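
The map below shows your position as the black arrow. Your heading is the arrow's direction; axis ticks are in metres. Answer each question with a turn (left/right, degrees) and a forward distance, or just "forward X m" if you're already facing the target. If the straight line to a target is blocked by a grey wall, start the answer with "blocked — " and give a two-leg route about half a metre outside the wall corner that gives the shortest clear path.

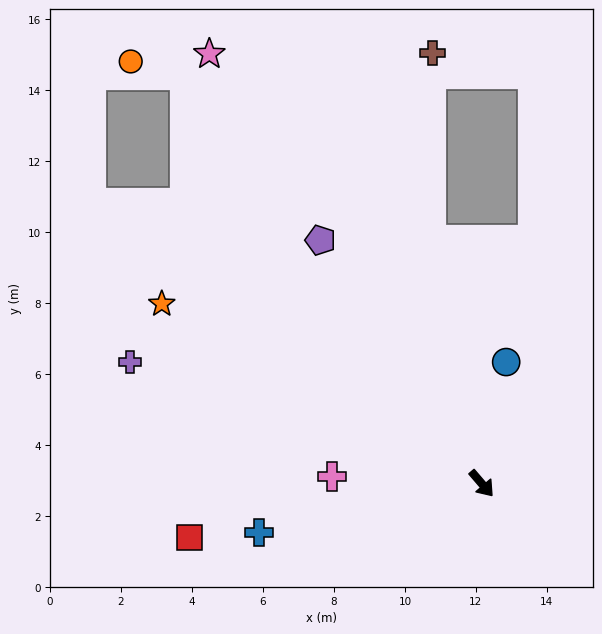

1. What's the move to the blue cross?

turn right 118°, forward 6.4 m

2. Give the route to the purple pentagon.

turn left 173°, forward 8.2 m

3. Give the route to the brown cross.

blocked — turn left 151°, forward 7.0 m, then turn right 12°, forward 5.3 m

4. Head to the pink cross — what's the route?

turn right 133°, forward 4.2 m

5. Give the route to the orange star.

turn right 160°, forward 10.3 m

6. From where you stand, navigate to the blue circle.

turn left 128°, forward 3.5 m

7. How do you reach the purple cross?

turn right 150°, forward 10.5 m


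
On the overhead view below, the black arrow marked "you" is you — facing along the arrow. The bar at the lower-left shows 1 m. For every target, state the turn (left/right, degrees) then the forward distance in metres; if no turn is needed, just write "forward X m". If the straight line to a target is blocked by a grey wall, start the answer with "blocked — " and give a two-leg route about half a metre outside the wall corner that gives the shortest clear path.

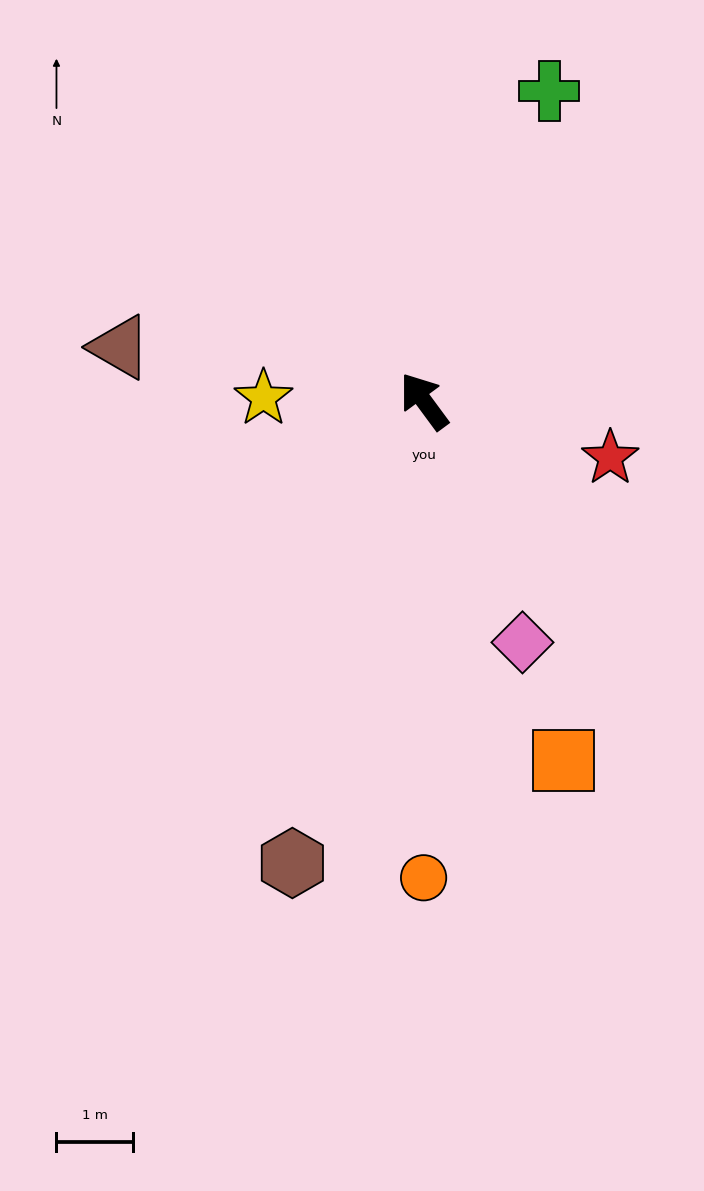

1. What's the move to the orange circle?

turn left 144°, forward 6.3 m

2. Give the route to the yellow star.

turn left 52°, forward 2.1 m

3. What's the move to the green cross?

turn right 58°, forward 4.4 m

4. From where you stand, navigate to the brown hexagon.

turn left 128°, forward 6.3 m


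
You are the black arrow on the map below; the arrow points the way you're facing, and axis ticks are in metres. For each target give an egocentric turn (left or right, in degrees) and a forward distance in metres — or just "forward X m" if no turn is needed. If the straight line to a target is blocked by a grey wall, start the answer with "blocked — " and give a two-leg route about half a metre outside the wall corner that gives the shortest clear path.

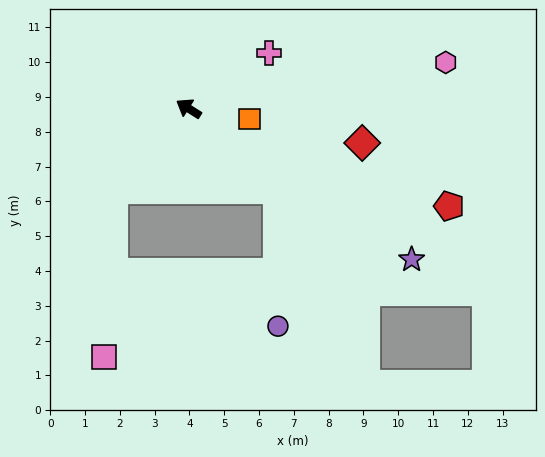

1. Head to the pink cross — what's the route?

turn right 113°, forward 2.8 m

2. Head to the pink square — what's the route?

blocked — turn left 79°, forward 3.2 m, then turn left 40°, forward 4.8 m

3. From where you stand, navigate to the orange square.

turn right 158°, forward 1.8 m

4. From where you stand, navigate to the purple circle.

blocked — turn left 170°, forward 3.5 m, then turn right 48°, forward 3.9 m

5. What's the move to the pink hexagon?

turn right 138°, forward 7.5 m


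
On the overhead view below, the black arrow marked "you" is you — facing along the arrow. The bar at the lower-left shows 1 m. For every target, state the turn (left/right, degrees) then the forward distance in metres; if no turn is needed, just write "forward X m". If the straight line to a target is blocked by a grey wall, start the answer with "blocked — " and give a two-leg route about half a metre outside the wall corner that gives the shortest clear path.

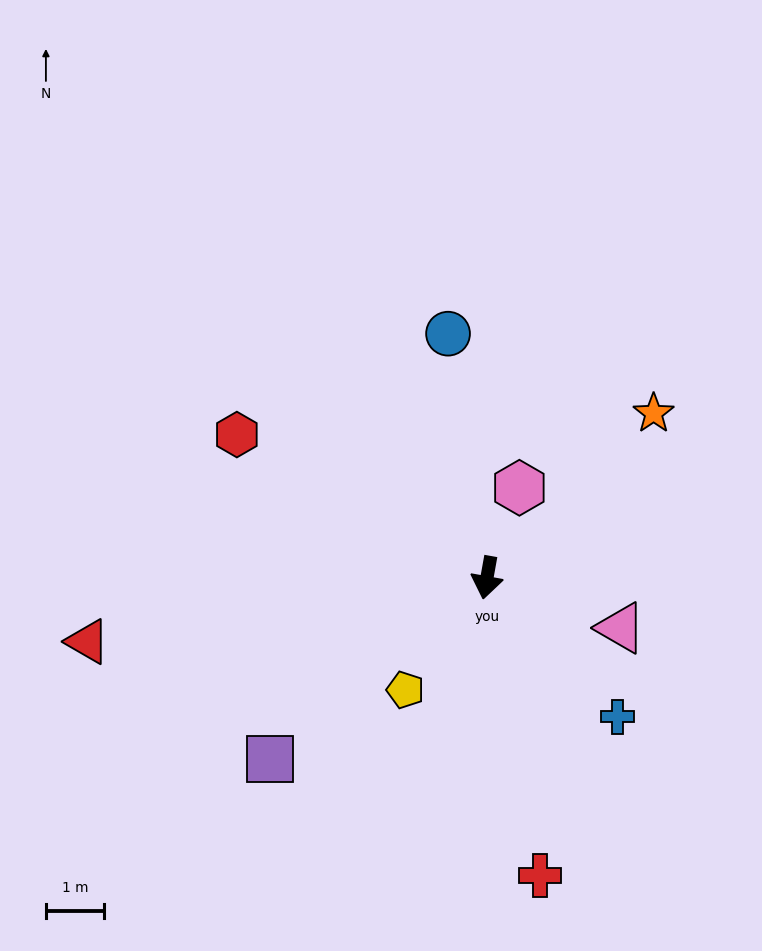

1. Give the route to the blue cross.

turn left 53°, forward 3.3 m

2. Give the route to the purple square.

turn right 40°, forward 4.9 m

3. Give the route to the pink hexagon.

turn left 170°, forward 1.6 m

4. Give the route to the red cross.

turn left 20°, forward 5.2 m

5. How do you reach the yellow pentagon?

turn right 26°, forward 2.4 m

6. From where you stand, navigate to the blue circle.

turn right 161°, forward 4.2 m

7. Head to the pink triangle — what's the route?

turn left 80°, forward 2.5 m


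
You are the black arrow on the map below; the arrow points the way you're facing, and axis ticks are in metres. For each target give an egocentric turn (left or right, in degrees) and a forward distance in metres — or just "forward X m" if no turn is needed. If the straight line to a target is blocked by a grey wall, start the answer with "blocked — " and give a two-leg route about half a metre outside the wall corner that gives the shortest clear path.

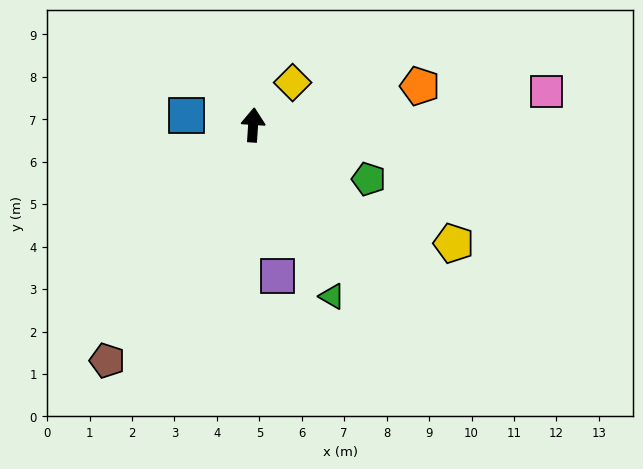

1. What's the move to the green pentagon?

turn right 111°, forward 3.0 m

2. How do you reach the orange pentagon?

turn right 73°, forward 4.0 m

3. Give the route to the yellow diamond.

turn right 39°, forward 1.4 m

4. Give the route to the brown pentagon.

turn left 152°, forward 6.5 m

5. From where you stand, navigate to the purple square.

turn right 167°, forward 3.6 m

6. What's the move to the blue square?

turn left 86°, forward 1.6 m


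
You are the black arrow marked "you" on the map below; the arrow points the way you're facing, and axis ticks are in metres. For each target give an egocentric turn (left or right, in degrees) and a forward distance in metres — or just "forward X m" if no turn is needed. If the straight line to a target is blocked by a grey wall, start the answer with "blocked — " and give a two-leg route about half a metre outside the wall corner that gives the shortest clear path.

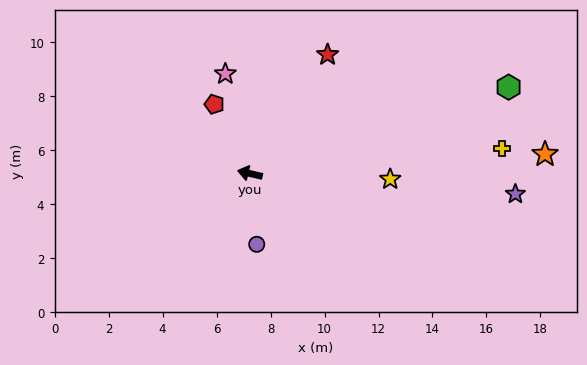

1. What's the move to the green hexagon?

turn right 148°, forward 10.1 m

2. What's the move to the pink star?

turn right 63°, forward 3.8 m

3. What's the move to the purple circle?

turn left 109°, forward 2.6 m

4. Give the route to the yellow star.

turn right 169°, forward 5.2 m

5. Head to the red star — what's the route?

turn right 110°, forward 5.3 m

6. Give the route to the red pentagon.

turn right 50°, forward 2.9 m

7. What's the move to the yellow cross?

turn right 161°, forward 9.4 m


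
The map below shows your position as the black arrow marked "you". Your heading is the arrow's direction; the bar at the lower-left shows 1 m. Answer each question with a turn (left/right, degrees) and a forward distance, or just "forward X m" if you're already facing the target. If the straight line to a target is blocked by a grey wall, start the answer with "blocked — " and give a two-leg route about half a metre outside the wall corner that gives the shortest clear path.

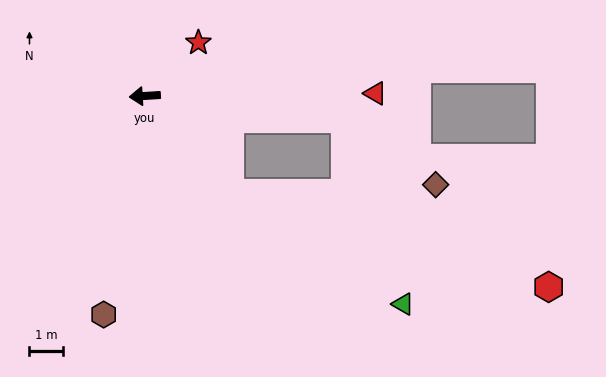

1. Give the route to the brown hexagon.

turn left 76°, forward 6.6 m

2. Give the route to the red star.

turn right 139°, forward 2.2 m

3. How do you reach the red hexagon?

blocked — turn left 128°, forward 3.8 m, then turn left 32°, forward 9.9 m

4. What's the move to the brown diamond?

blocked — turn left 170°, forward 6.0 m, then turn right 30°, forward 3.3 m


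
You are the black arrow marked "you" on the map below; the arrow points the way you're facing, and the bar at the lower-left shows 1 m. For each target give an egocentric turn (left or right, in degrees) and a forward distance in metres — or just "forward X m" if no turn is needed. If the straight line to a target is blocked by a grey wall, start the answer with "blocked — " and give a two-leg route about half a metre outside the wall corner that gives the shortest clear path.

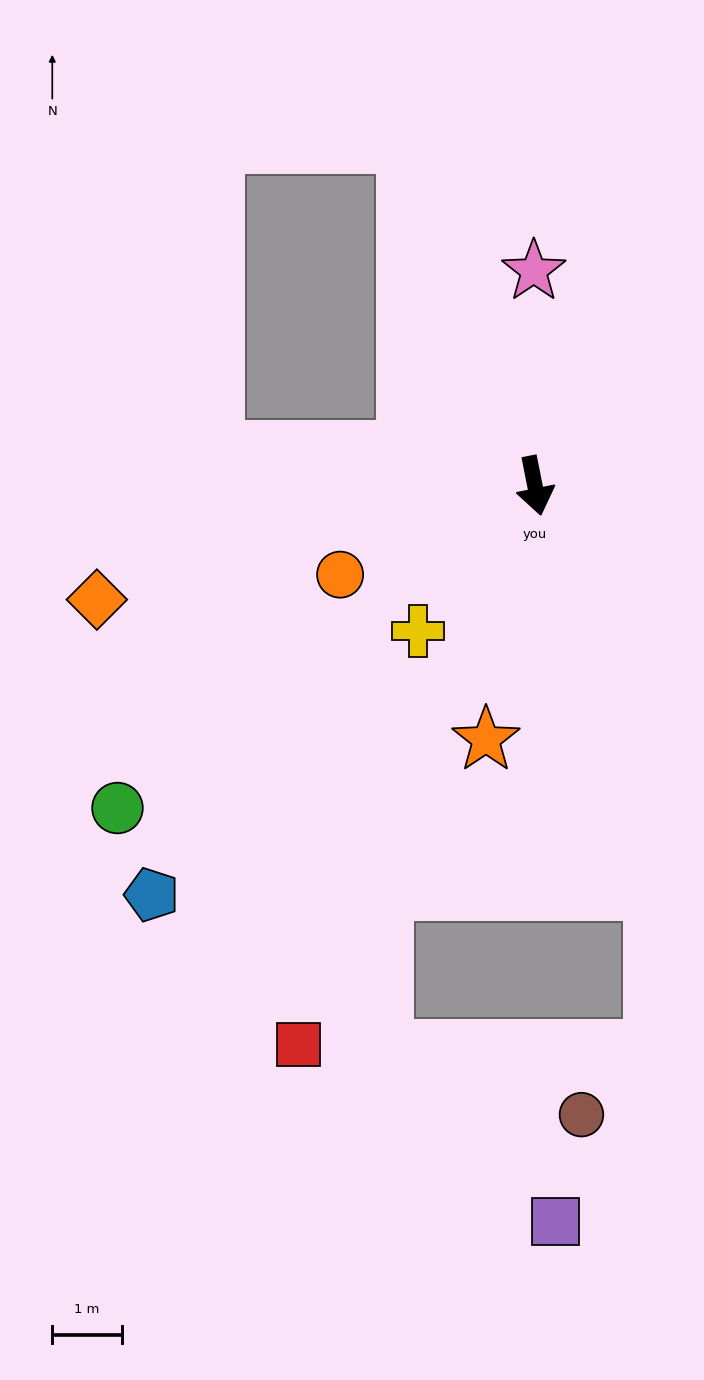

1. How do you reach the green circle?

turn right 64°, forward 7.6 m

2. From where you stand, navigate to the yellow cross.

turn right 50°, forward 2.7 m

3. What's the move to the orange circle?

turn right 77°, forward 3.1 m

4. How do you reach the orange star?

turn right 22°, forward 3.7 m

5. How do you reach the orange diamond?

turn right 87°, forward 6.5 m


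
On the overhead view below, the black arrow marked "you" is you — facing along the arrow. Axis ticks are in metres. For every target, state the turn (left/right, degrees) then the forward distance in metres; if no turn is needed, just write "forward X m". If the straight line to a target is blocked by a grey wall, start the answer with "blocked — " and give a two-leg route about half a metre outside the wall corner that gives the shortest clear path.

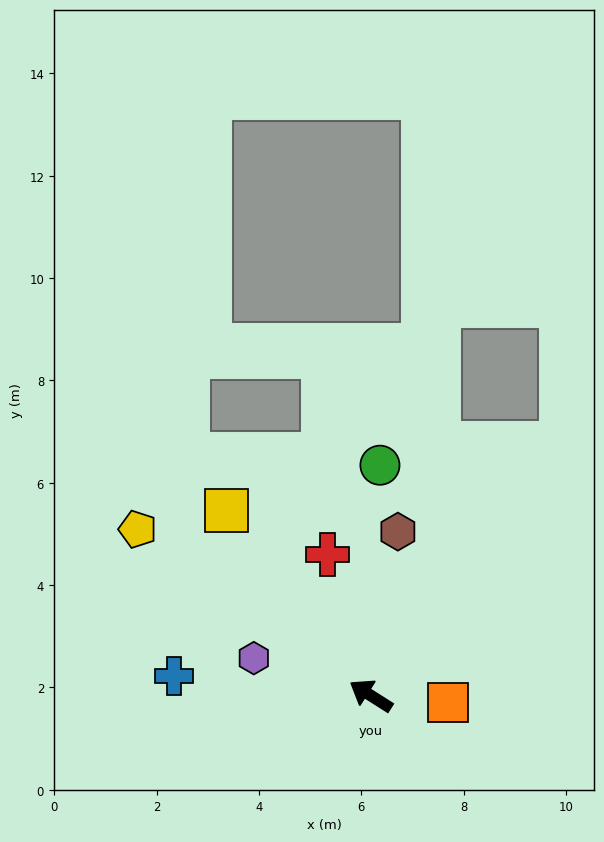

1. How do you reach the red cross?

turn right 41°, forward 2.9 m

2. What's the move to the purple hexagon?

turn left 15°, forward 2.4 m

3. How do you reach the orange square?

turn right 153°, forward 1.5 m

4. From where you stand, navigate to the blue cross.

turn left 27°, forward 3.9 m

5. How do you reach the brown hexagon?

turn right 67°, forward 3.2 m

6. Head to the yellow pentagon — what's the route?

turn right 3°, forward 5.6 m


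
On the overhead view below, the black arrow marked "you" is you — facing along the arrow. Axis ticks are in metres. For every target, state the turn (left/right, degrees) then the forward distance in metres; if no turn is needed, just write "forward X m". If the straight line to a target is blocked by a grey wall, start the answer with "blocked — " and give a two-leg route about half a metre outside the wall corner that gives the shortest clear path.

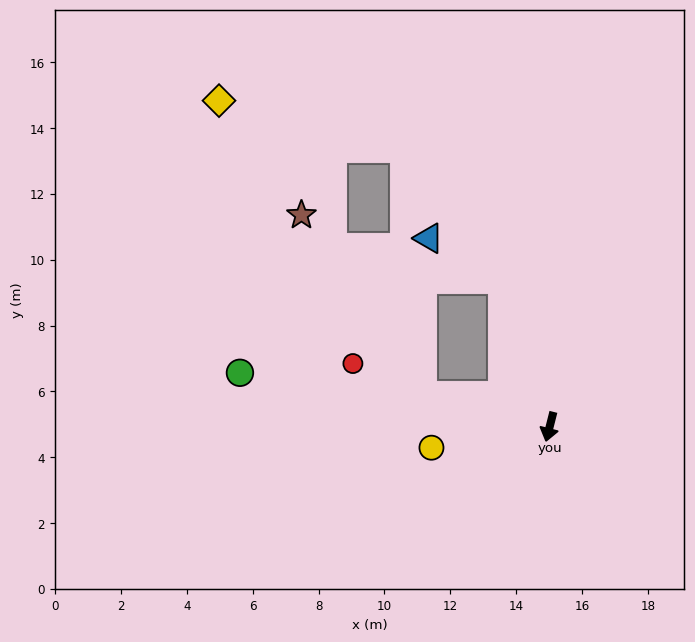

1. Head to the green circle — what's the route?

turn right 86°, forward 9.6 m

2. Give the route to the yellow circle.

turn right 66°, forward 3.6 m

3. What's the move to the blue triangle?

blocked — turn right 148°, forward 4.7 m, then turn left 43°, forward 2.6 m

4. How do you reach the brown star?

blocked — turn right 90°, forward 4.0 m, then turn right 42°, forward 6.6 m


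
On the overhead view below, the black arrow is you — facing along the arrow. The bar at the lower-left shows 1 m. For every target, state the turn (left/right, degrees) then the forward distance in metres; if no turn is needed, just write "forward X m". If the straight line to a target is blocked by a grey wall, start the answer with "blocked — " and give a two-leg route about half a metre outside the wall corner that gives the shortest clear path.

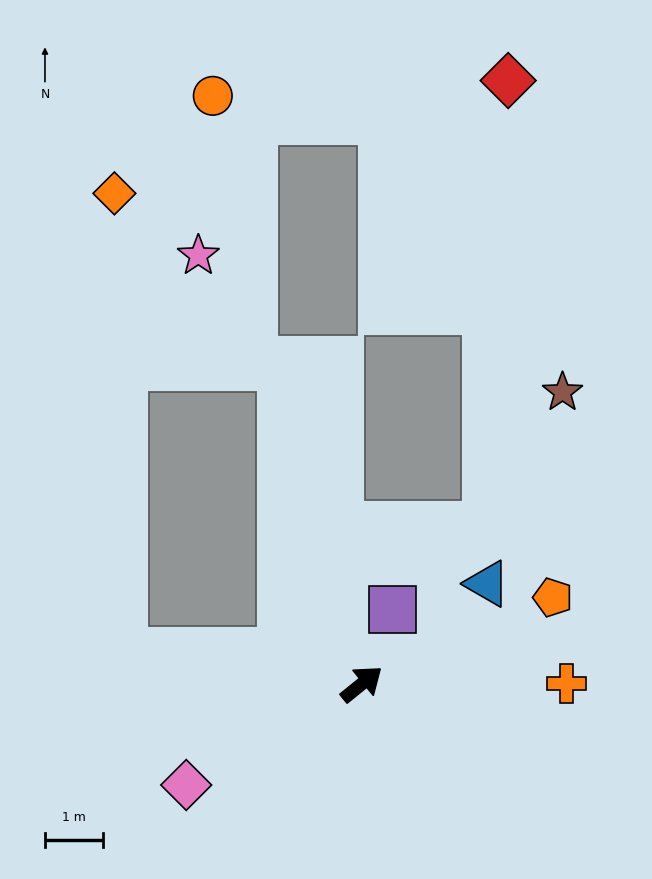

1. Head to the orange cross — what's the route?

turn right 39°, forward 3.5 m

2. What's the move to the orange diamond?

blocked — turn left 133°, forward 4.1 m, then turn right 81°, forward 7.8 m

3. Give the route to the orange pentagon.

turn right 15°, forward 3.6 m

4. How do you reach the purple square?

turn left 28°, forward 1.4 m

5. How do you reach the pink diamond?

turn left 171°, forward 3.5 m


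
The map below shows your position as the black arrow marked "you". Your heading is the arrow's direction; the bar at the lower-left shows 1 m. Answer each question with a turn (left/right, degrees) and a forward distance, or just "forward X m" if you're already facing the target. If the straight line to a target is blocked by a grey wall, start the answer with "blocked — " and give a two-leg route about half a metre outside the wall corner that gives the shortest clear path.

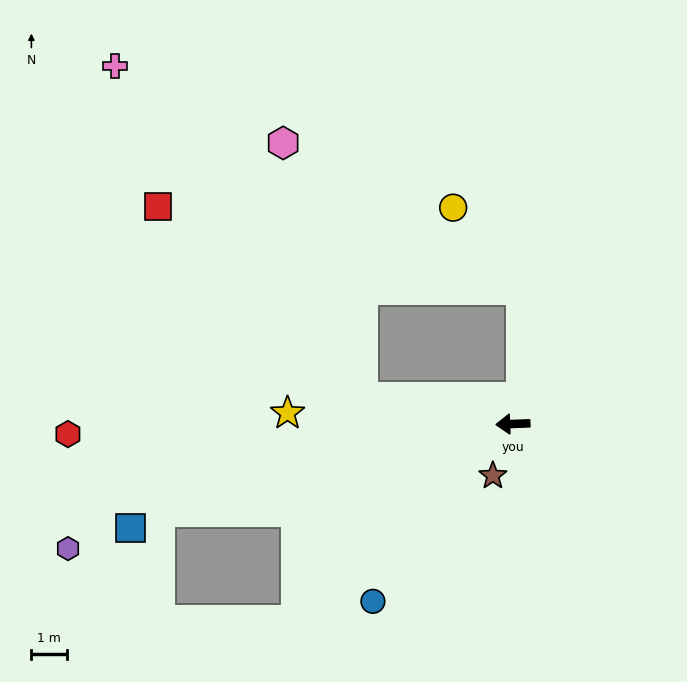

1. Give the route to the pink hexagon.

blocked — turn right 12°, forward 4.2 m, then turn right 63°, forward 7.4 m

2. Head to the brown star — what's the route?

turn left 67°, forward 1.5 m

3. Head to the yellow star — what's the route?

turn right 5°, forward 6.3 m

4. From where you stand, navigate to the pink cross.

blocked — turn right 12°, forward 4.2 m, then turn right 43°, forward 11.5 m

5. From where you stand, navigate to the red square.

blocked — turn right 12°, forward 4.2 m, then turn right 33°, forward 7.8 m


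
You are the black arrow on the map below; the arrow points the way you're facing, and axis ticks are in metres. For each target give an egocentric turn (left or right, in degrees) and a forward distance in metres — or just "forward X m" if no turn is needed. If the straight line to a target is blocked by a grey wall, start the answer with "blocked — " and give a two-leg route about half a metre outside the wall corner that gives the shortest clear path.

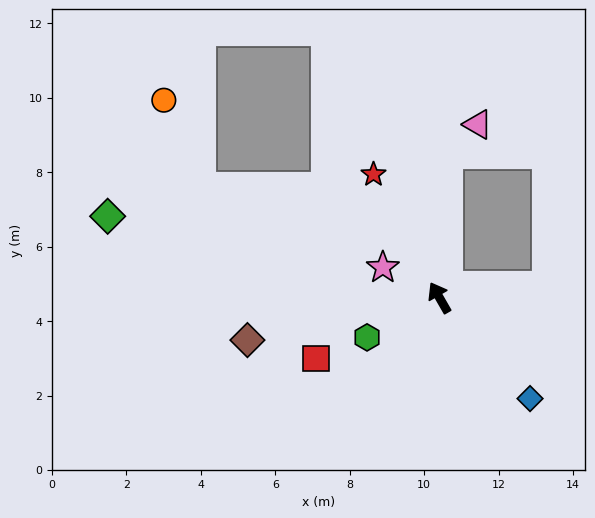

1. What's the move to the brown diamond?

turn left 73°, forward 5.3 m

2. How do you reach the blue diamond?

turn right 168°, forward 3.6 m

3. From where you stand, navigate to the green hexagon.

turn left 89°, forward 2.2 m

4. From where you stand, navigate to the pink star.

turn left 32°, forward 1.7 m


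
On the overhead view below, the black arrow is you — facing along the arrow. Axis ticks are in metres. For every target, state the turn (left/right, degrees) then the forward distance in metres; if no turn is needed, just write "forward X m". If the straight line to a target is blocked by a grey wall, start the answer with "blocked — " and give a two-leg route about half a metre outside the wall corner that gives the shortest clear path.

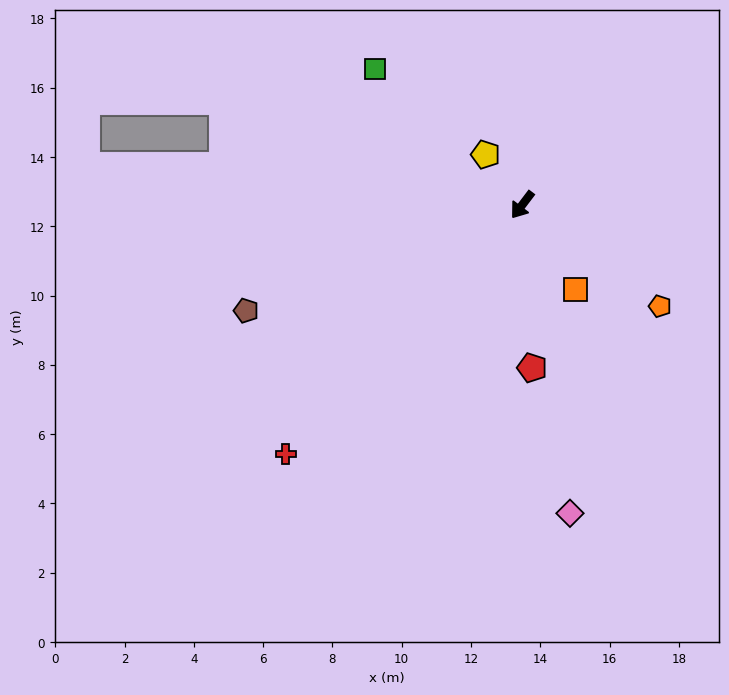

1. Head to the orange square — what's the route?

turn left 69°, forward 2.9 m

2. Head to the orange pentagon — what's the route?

turn left 91°, forward 4.9 m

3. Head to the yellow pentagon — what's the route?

turn right 107°, forward 1.8 m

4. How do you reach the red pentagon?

turn left 41°, forward 4.7 m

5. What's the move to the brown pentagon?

turn right 32°, forward 8.5 m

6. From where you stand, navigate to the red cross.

turn right 6°, forward 9.9 m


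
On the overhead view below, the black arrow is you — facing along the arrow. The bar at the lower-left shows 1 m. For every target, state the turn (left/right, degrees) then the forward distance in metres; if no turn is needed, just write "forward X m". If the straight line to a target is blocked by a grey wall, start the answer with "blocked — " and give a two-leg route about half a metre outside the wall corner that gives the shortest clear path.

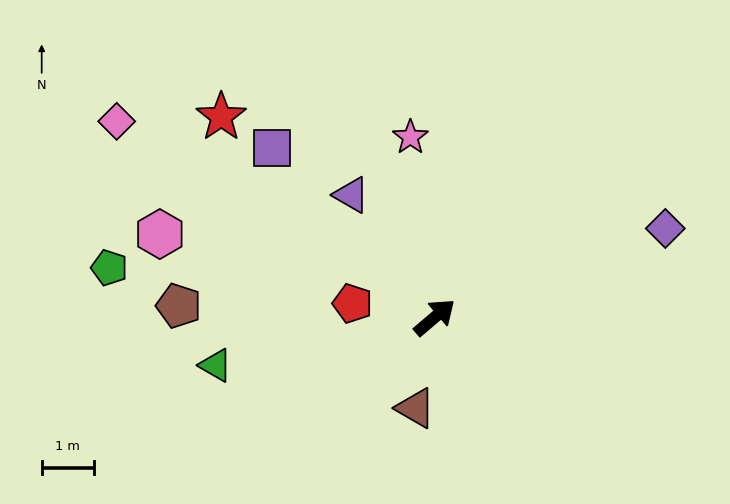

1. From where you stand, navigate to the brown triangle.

turn right 142°, forward 1.8 m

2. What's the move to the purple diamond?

turn right 19°, forward 4.7 m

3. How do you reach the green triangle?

turn left 152°, forward 4.3 m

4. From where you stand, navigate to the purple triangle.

turn left 84°, forward 2.8 m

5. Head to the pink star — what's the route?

turn left 57°, forward 3.5 m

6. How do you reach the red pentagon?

turn left 130°, forward 1.6 m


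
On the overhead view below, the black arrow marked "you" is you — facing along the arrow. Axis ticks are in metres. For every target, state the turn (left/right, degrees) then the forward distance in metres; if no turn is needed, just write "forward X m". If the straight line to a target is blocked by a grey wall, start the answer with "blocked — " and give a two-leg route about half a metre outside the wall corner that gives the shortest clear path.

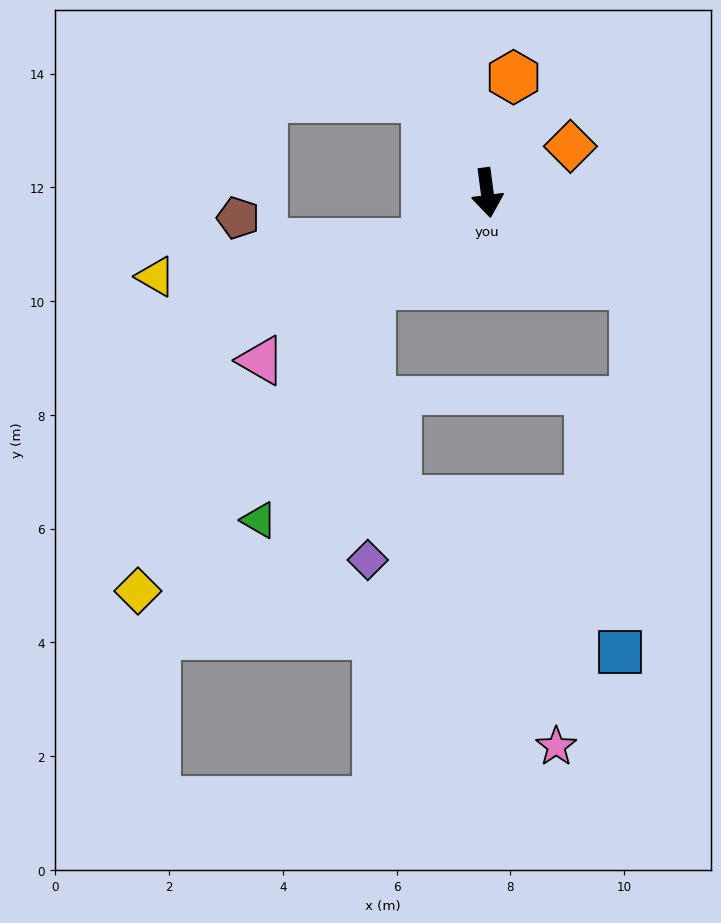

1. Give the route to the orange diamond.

turn left 112°, forward 1.7 m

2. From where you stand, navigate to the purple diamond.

blocked — turn right 59°, forward 2.6 m, then turn left 51°, forward 4.8 m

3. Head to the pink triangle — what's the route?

turn right 61°, forward 4.9 m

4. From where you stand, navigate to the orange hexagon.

turn left 160°, forward 2.1 m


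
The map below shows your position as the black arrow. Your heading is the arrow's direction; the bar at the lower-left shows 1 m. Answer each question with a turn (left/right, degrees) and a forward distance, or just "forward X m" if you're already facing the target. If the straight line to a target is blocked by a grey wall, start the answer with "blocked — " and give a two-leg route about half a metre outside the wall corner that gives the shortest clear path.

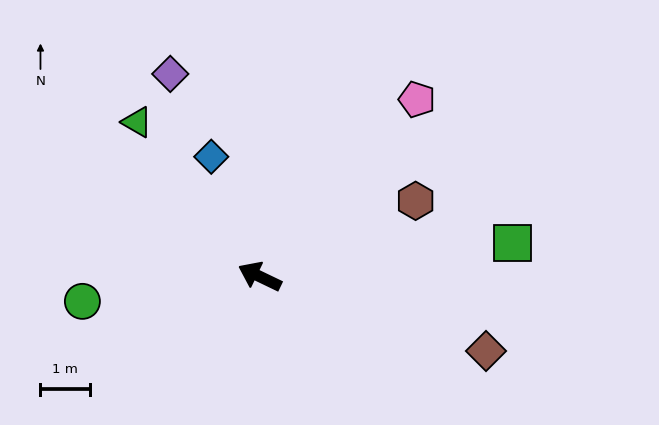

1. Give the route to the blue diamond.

turn right 42°, forward 2.6 m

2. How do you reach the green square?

turn right 147°, forward 5.1 m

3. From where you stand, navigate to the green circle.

turn left 34°, forward 3.6 m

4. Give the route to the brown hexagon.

turn right 128°, forward 3.5 m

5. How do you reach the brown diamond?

turn right 173°, forward 4.8 m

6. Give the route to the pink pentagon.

turn right 106°, forward 4.8 m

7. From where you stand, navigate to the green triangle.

turn right 26°, forward 4.0 m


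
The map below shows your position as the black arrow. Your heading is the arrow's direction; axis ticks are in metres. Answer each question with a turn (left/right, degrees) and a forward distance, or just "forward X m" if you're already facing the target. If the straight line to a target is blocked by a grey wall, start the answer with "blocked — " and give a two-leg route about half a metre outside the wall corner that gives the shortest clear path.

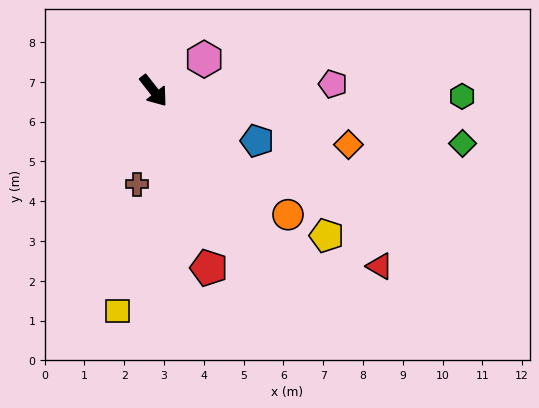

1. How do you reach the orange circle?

turn left 9°, forward 4.6 m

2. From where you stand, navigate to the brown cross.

turn right 48°, forward 2.4 m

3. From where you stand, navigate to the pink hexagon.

turn left 84°, forward 1.5 m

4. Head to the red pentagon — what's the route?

turn right 21°, forward 4.7 m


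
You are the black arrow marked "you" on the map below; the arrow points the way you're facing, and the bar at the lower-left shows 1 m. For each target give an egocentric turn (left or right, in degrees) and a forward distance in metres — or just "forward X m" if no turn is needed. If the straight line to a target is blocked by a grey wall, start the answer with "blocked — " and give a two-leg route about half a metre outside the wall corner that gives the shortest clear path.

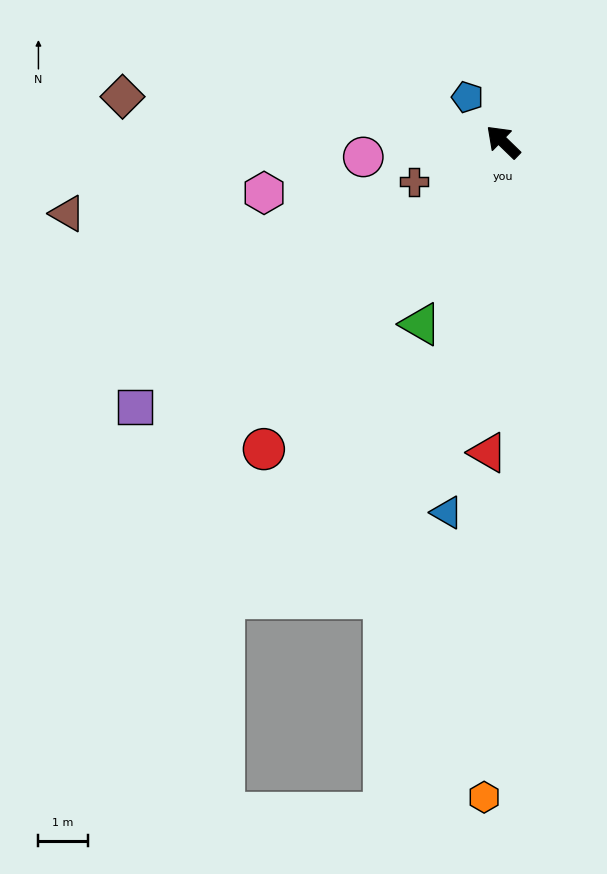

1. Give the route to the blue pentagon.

turn right 7°, forward 1.2 m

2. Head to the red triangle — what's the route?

turn left 131°, forward 6.3 m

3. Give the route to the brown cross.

turn left 68°, forward 2.0 m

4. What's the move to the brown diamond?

turn left 37°, forward 7.8 m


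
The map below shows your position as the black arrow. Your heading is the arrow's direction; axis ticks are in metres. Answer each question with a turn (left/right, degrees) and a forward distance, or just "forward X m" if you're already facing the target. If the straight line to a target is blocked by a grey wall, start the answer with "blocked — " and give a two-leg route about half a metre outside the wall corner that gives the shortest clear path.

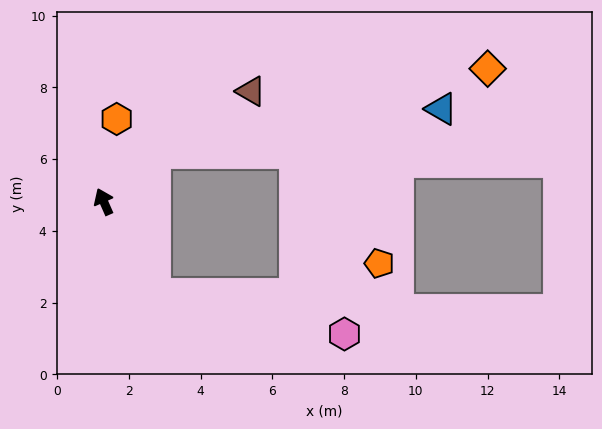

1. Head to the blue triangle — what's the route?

blocked — turn right 71°, forward 2.0 m, then turn right 34°, forward 8.1 m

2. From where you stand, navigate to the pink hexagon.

blocked — turn right 174°, forward 2.9 m, then turn left 48°, forward 5.4 m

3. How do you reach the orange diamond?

blocked — turn right 71°, forward 2.0 m, then turn right 28°, forward 9.6 m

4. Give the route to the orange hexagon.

turn right 33°, forward 2.3 m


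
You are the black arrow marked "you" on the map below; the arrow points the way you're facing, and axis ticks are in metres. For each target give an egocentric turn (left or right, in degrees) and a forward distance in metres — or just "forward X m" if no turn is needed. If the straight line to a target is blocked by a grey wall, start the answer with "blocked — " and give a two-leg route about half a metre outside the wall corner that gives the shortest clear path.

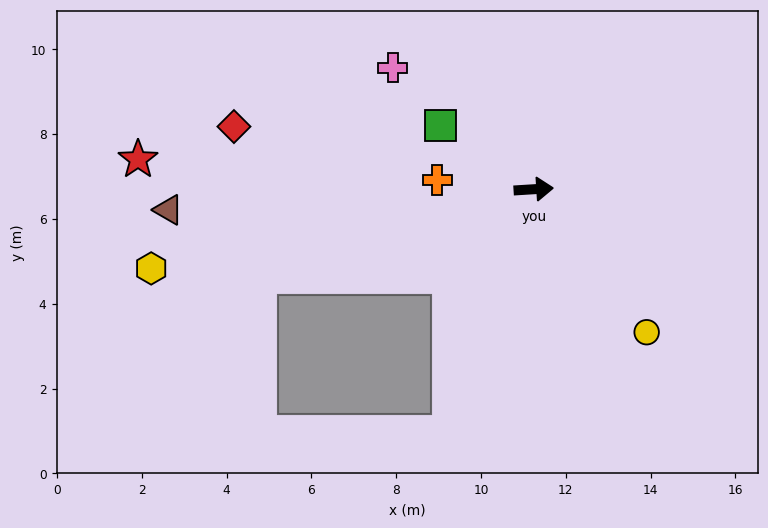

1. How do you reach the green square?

turn left 142°, forward 2.7 m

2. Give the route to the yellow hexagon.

turn right 172°, forward 9.2 m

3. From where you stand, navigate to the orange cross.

turn left 171°, forward 2.3 m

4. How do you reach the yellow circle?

turn right 55°, forward 4.3 m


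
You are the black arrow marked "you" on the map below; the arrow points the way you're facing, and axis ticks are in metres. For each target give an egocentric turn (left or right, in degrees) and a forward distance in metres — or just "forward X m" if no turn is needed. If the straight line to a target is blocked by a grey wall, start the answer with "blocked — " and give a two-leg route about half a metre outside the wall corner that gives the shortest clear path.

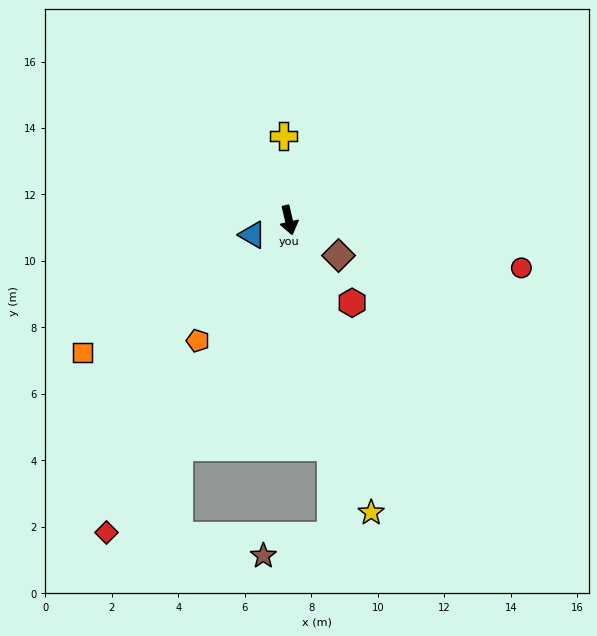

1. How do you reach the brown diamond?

turn left 41°, forward 1.8 m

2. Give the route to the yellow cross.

turn left 171°, forward 2.5 m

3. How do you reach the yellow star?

turn left 3°, forward 9.1 m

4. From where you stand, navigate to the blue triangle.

turn right 81°, forward 1.2 m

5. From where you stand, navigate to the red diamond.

turn right 43°, forward 10.9 m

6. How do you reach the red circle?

turn left 65°, forward 7.1 m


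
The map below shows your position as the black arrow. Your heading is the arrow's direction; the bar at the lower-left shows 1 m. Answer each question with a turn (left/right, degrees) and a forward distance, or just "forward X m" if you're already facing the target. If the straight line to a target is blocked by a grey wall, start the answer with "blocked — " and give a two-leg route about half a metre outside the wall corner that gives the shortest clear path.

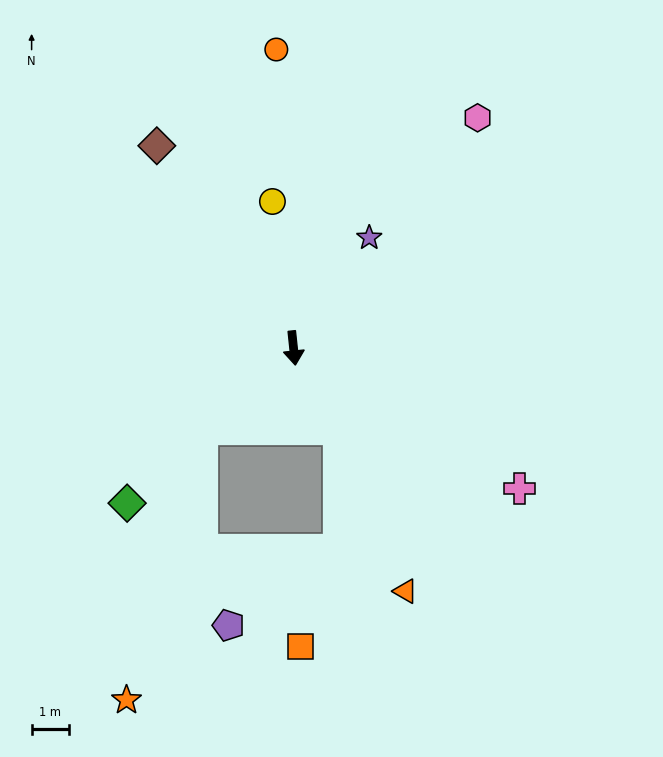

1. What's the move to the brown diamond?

turn right 152°, forward 6.5 m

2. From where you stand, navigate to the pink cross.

turn left 52°, forward 7.1 m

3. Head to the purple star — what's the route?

turn left 140°, forward 3.6 m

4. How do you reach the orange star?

blocked — turn right 54°, forward 3.3 m, then turn left 32°, forward 7.5 m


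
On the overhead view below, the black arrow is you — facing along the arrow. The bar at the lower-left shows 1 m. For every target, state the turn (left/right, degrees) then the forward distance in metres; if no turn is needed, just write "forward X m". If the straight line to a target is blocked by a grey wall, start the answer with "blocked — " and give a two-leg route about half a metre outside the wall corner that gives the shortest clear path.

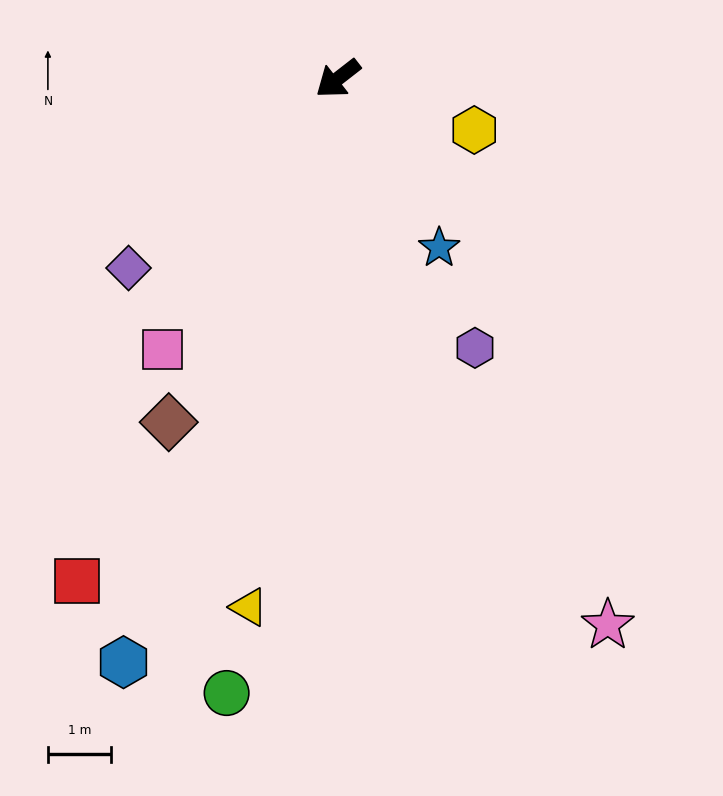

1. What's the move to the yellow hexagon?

turn left 121°, forward 2.3 m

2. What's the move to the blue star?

turn left 83°, forward 3.1 m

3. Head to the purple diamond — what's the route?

turn left 4°, forward 4.4 m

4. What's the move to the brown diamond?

turn left 26°, forward 6.0 m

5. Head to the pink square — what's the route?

turn left 19°, forward 5.1 m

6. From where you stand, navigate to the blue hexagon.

turn left 32°, forward 9.8 m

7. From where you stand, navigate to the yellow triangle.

turn left 43°, forward 8.4 m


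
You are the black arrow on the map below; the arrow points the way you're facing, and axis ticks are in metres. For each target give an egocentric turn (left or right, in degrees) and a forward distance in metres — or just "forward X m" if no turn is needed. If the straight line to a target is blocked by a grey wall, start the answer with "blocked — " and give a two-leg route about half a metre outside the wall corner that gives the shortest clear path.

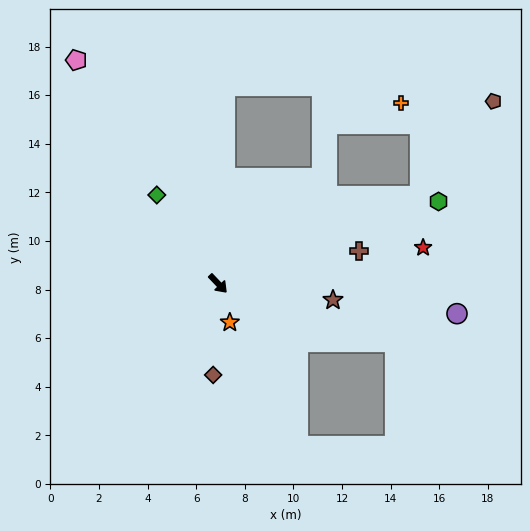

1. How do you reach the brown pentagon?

blocked — turn left 70°, forward 9.0 m, then turn left 28°, forward 4.9 m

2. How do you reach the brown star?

turn left 38°, forward 4.8 m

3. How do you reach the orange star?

turn right 27°, forward 1.7 m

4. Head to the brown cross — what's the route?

turn left 60°, forward 6.0 m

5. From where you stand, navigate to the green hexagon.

turn left 67°, forward 9.7 m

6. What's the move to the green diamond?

turn left 171°, forward 4.4 m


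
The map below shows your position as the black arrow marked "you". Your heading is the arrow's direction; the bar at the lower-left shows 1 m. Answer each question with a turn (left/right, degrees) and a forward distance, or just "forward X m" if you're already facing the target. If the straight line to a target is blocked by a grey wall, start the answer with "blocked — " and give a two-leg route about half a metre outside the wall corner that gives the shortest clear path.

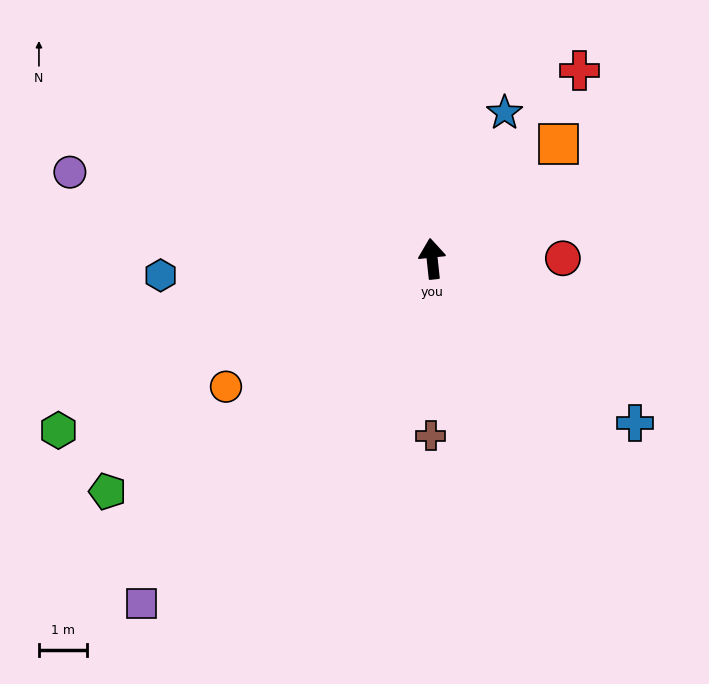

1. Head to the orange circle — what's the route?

turn left 116°, forward 5.0 m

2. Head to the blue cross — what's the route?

turn right 135°, forward 5.4 m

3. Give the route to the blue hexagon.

turn left 87°, forward 5.6 m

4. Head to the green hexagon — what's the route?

turn left 109°, forward 8.5 m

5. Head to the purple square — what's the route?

turn left 134°, forward 9.3 m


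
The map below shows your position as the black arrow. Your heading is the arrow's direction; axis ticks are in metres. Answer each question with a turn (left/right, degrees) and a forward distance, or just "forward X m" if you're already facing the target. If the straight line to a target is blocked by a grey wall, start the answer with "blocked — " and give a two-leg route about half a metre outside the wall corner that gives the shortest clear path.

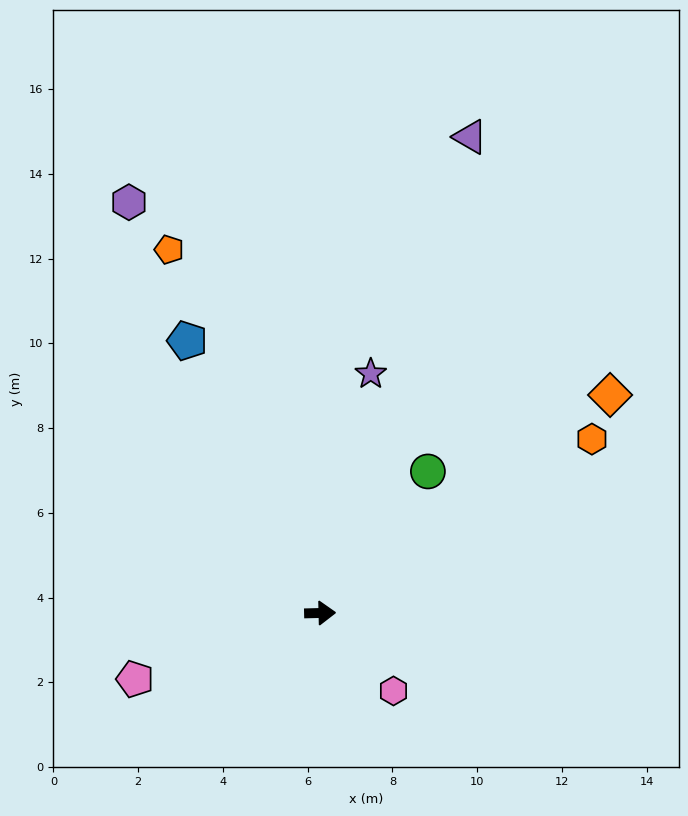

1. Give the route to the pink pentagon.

turn right 162°, forward 4.6 m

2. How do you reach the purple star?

turn left 77°, forward 5.8 m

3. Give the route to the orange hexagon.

turn left 31°, forward 7.6 m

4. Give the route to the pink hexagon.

turn right 48°, forward 2.5 m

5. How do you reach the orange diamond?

turn left 36°, forward 8.6 m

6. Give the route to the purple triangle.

turn left 71°, forward 11.8 m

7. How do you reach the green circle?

turn left 51°, forward 4.2 m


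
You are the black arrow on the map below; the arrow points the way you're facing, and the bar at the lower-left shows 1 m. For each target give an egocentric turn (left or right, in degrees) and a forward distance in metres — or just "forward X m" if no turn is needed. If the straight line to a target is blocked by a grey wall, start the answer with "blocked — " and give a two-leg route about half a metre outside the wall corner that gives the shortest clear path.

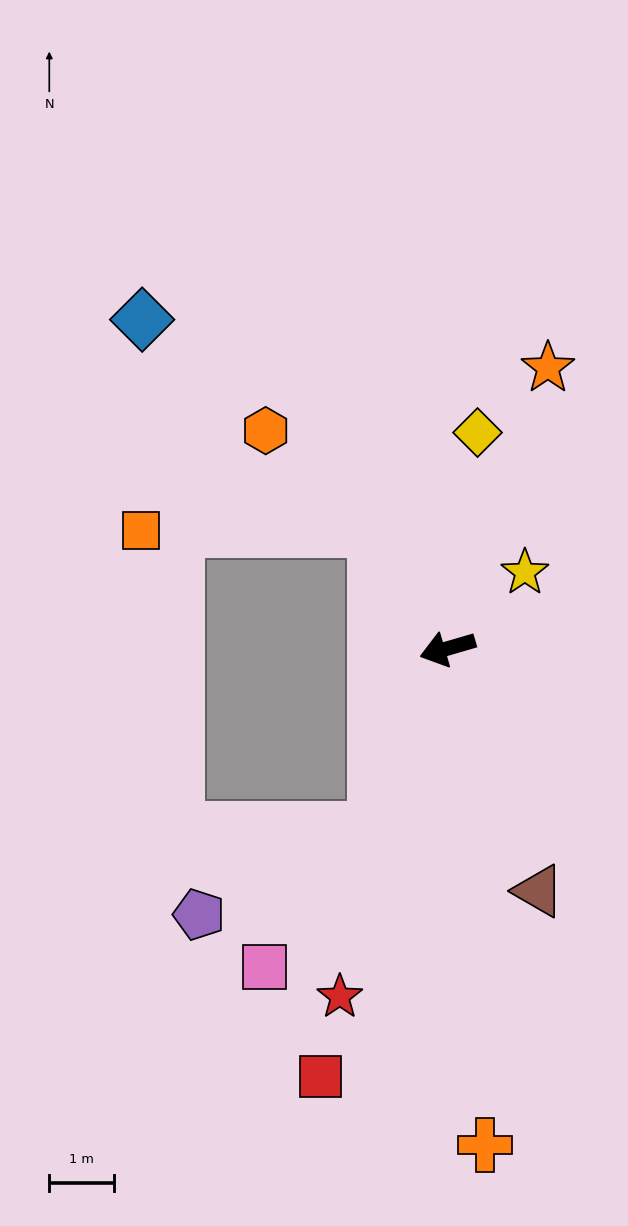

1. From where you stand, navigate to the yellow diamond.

turn right 114°, forward 3.4 m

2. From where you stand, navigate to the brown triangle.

turn left 94°, forward 4.0 m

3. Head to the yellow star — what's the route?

turn right 152°, forward 1.7 m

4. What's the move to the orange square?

blocked — turn right 75°, forward 2.1 m, then turn left 59°, forward 3.6 m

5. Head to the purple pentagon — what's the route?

blocked — turn left 52°, forward 3.0 m, then turn right 43°, forward 3.0 m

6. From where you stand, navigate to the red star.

turn left 57°, forward 5.6 m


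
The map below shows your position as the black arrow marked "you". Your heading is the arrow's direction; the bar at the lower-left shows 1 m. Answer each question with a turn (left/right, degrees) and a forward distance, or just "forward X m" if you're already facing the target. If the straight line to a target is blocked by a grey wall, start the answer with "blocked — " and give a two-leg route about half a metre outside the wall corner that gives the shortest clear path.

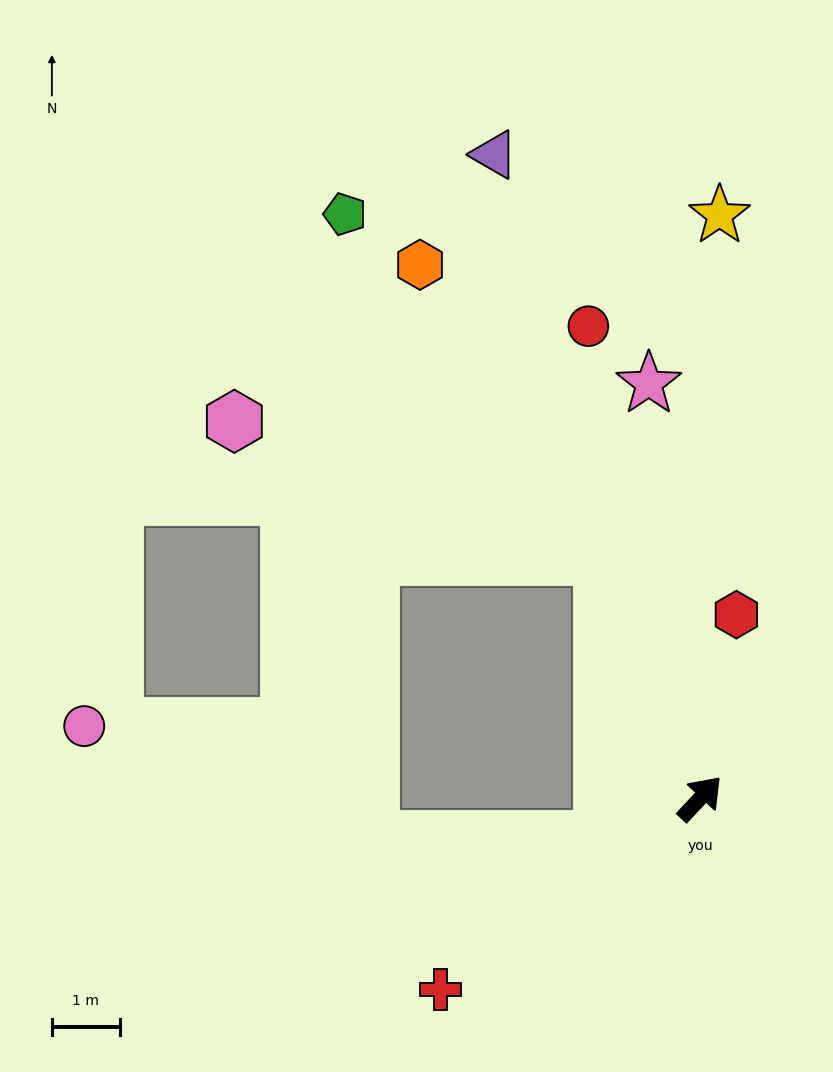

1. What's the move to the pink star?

turn left 50°, forward 6.2 m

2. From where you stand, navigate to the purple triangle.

turn left 61°, forward 10.0 m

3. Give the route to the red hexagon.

turn left 32°, forward 2.8 m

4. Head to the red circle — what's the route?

turn left 56°, forward 7.1 m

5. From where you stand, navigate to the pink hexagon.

blocked — turn left 65°, forward 3.8 m, then turn left 48°, forward 5.8 m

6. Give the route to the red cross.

turn left 169°, forward 4.8 m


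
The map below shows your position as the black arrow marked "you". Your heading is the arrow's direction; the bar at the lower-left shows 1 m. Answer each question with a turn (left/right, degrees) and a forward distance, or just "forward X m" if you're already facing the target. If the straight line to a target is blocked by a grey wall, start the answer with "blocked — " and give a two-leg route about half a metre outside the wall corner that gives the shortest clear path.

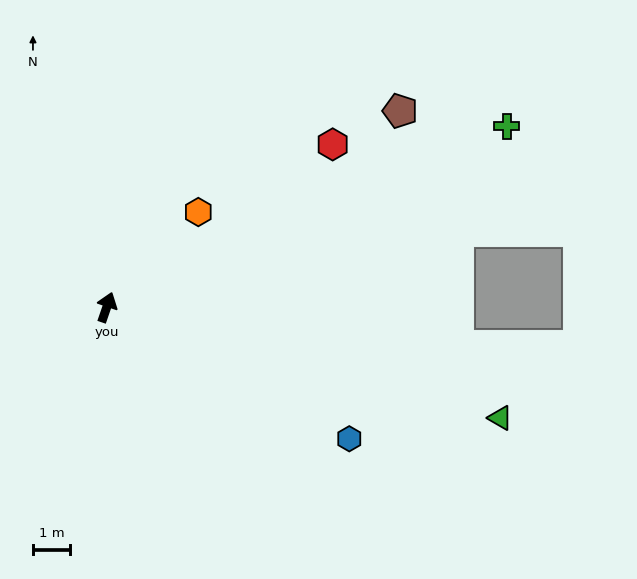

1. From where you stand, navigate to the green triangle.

turn right 87°, forward 11.0 m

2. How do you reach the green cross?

turn right 47°, forward 11.8 m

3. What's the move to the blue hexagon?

turn right 100°, forward 7.4 m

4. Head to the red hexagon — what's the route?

turn right 35°, forward 7.5 m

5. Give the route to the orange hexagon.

turn right 25°, forward 3.5 m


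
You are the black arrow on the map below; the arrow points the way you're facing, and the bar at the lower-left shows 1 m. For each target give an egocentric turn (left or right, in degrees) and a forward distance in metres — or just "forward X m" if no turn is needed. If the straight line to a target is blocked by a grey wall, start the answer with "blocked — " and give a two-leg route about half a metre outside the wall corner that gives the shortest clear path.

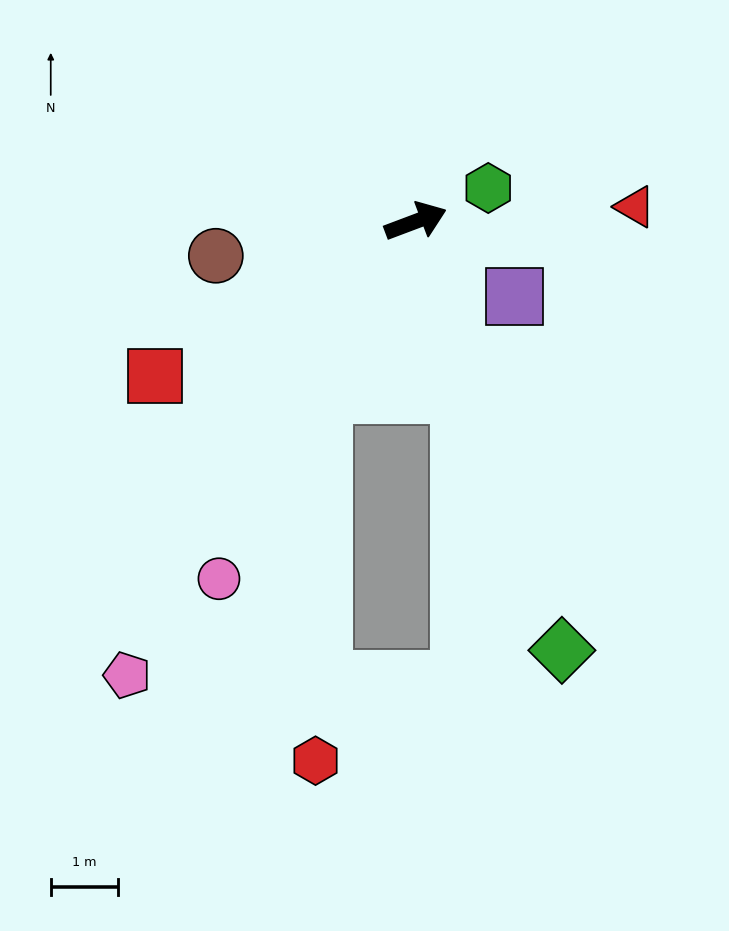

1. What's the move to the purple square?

turn right 58°, forward 1.8 m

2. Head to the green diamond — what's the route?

turn right 92°, forward 6.7 m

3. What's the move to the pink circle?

turn right 139°, forward 6.0 m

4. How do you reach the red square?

turn right 170°, forward 4.5 m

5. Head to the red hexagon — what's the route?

blocked — turn right 139°, forward 2.9 m, then turn left 27°, forward 5.4 m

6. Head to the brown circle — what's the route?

turn left 169°, forward 3.0 m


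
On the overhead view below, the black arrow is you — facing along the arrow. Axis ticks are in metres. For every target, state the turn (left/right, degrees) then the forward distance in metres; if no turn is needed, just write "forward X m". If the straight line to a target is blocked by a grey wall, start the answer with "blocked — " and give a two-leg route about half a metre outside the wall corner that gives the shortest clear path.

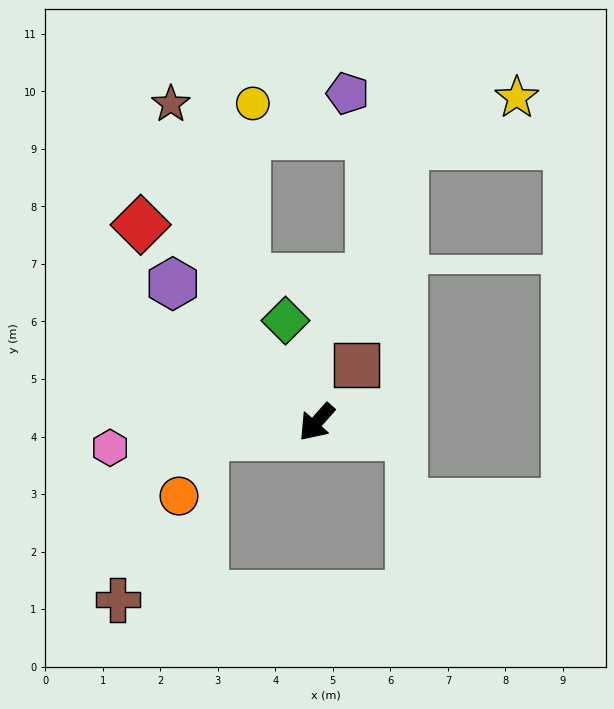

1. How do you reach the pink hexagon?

turn right 41°, forward 3.6 m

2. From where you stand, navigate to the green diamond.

turn right 122°, forward 1.8 m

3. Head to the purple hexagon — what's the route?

turn right 92°, forward 3.5 m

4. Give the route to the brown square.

turn right 173°, forward 1.2 m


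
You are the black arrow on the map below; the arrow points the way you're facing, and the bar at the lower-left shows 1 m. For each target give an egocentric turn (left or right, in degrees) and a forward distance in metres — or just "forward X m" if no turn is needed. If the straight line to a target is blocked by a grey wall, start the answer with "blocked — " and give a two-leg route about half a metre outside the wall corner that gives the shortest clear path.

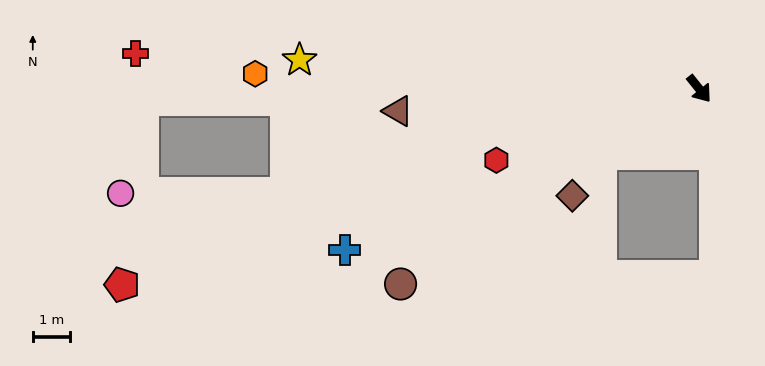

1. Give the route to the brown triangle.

turn right 124°, forward 8.1 m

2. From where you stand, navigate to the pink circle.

blocked — turn right 115°, forward 11.4 m, then turn right 13°, forward 4.4 m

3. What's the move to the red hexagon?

turn right 109°, forward 5.8 m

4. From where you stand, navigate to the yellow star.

turn right 133°, forward 10.8 m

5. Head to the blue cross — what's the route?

turn right 104°, forward 10.5 m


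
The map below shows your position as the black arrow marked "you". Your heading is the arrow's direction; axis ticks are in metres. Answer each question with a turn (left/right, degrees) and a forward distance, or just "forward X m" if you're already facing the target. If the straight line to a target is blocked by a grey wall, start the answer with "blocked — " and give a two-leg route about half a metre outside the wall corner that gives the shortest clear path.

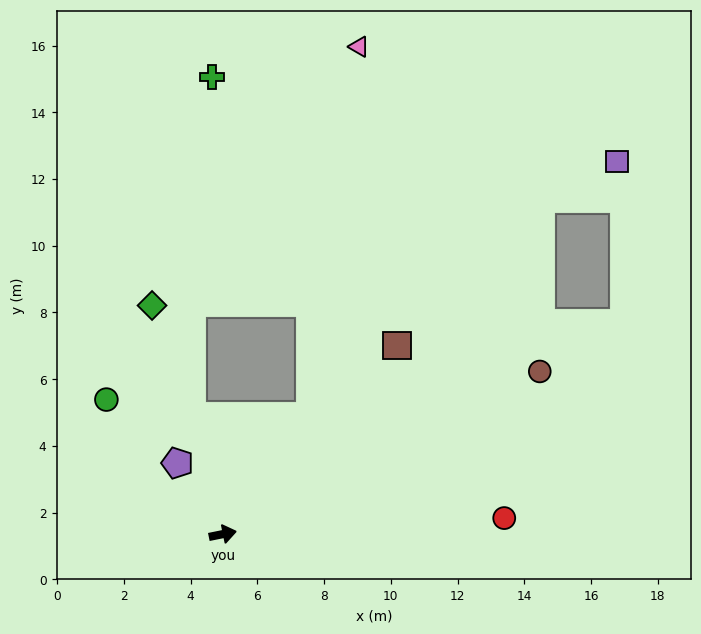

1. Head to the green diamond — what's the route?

turn left 96°, forward 7.2 m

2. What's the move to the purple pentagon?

turn left 111°, forward 2.5 m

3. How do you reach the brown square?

turn left 36°, forward 7.7 m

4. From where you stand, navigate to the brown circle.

turn left 16°, forward 10.7 m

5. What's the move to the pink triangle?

blocked — turn left 42°, forward 4.4 m, then turn left 29°, forward 11.2 m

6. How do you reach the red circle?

turn right 8°, forward 8.5 m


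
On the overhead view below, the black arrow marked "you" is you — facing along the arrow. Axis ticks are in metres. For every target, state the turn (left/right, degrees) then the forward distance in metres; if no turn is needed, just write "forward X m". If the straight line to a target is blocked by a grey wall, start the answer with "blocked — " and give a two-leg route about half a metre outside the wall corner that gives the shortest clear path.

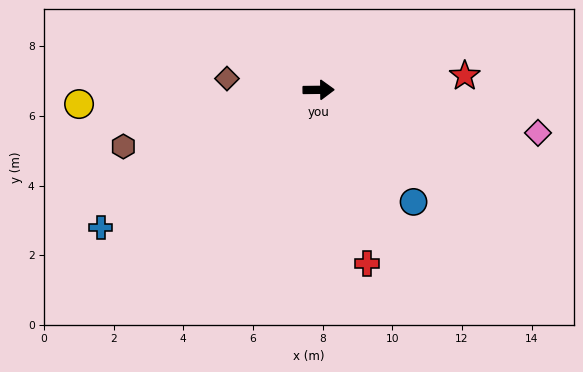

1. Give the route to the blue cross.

turn right 148°, forward 7.4 m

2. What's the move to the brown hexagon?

turn right 164°, forward 5.8 m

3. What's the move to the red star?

turn left 5°, forward 4.2 m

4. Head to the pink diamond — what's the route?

turn right 12°, forward 6.4 m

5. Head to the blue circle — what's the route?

turn right 50°, forward 4.2 m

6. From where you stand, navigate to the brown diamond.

turn left 172°, forward 2.7 m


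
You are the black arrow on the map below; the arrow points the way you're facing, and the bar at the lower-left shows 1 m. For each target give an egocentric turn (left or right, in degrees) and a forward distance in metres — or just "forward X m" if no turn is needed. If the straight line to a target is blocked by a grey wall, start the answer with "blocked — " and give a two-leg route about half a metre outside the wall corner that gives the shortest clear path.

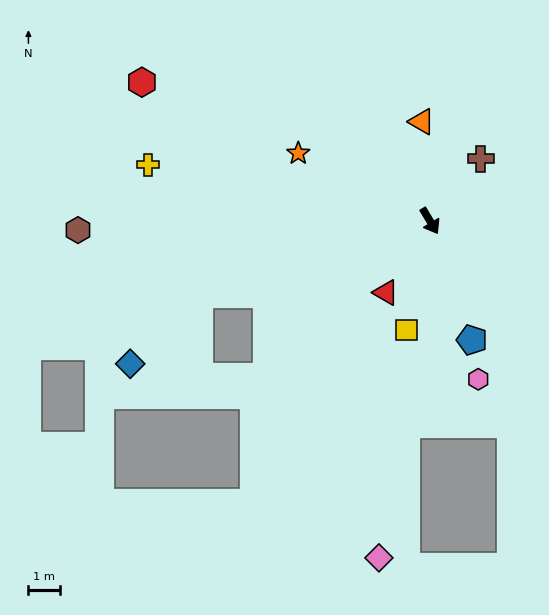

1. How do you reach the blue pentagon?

turn right 11°, forward 3.9 m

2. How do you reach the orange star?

turn right 148°, forward 4.6 m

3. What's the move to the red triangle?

turn right 62°, forward 2.6 m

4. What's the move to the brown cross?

turn left 110°, forward 2.5 m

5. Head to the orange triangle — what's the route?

turn left 154°, forward 3.1 m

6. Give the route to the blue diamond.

blocked — turn right 103°, forward 7.6 m, then turn left 27°, forward 3.1 m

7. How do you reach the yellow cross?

turn right 132°, forward 9.0 m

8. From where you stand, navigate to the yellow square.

turn right 43°, forward 3.5 m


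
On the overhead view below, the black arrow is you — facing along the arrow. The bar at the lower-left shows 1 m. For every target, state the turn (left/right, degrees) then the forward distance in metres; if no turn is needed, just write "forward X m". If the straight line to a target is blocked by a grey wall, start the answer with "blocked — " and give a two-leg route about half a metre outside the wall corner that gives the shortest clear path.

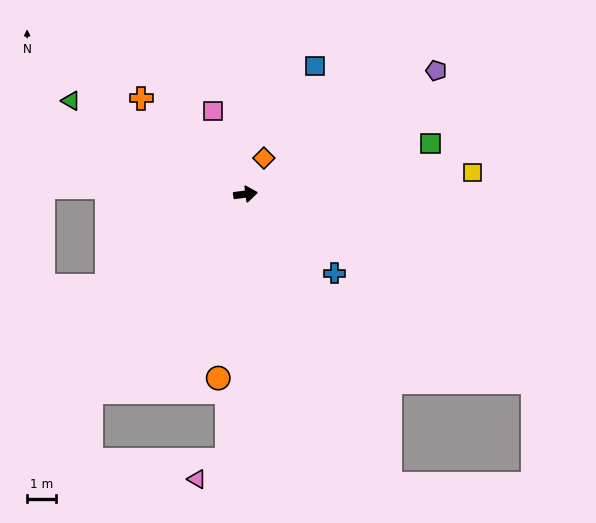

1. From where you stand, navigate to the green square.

turn left 8°, forward 6.6 m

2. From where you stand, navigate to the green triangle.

turn left 144°, forward 6.8 m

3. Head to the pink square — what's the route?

turn left 104°, forward 3.0 m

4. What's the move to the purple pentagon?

turn left 25°, forward 7.8 m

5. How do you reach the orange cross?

turn left 130°, forward 4.8 m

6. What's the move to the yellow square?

forward 7.8 m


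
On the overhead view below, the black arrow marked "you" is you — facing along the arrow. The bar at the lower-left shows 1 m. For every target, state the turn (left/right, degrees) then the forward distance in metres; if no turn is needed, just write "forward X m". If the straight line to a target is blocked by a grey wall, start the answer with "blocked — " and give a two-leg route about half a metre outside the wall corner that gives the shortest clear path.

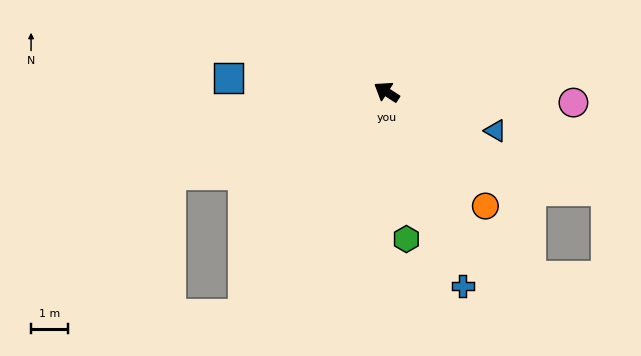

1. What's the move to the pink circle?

turn right 150°, forward 5.0 m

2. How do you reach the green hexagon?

turn left 131°, forward 4.0 m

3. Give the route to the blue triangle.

turn right 167°, forward 3.1 m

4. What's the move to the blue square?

turn left 28°, forward 4.3 m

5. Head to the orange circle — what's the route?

turn left 164°, forward 4.1 m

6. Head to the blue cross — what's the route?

turn left 144°, forward 5.6 m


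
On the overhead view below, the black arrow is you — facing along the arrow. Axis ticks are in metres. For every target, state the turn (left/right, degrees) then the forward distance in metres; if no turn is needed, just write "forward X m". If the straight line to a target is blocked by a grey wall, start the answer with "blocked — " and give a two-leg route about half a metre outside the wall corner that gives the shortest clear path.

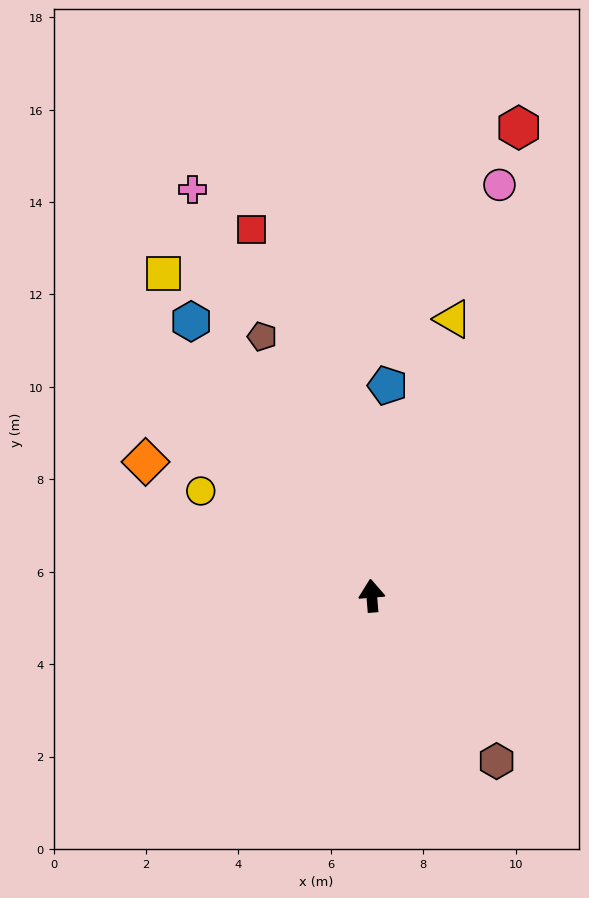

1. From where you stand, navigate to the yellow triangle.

turn right 21°, forward 6.2 m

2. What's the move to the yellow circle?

turn left 54°, forward 4.3 m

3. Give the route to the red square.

turn left 14°, forward 8.3 m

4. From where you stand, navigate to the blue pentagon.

turn right 9°, forward 4.6 m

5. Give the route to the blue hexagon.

turn left 29°, forward 7.1 m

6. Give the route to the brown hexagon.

turn right 148°, forward 4.5 m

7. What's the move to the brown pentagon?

turn left 18°, forward 6.1 m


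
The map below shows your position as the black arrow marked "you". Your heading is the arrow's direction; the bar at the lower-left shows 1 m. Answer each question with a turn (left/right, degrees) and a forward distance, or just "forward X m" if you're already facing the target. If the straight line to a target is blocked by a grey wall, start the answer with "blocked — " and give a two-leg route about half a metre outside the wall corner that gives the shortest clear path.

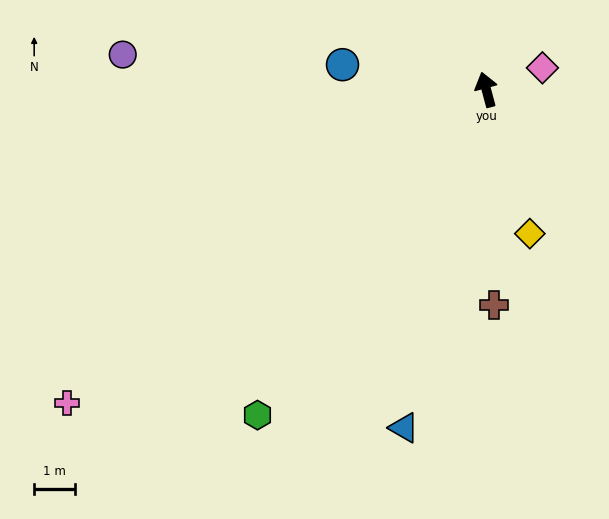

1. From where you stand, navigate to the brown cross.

turn left 167°, forward 5.3 m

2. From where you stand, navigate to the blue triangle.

turn left 151°, forward 8.5 m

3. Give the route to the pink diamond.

turn right 84°, forward 1.5 m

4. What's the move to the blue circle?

turn left 65°, forward 3.6 m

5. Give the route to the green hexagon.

turn left 130°, forward 9.7 m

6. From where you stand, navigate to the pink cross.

turn left 112°, forward 12.8 m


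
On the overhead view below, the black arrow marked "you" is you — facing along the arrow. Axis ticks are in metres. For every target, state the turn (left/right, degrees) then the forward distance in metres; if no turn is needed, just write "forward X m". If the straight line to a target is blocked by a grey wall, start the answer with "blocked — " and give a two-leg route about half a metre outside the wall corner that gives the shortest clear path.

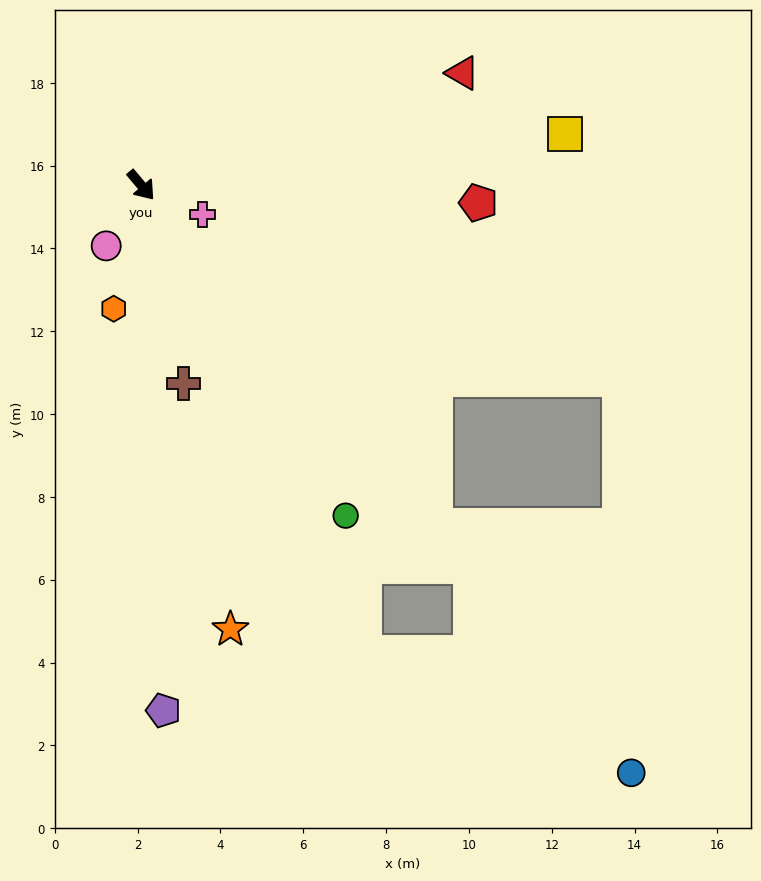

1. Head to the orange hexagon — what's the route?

turn right 53°, forward 3.1 m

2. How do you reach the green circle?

turn right 8°, forward 9.4 m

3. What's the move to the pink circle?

turn right 70°, forward 1.7 m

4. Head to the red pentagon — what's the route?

turn left 47°, forward 8.2 m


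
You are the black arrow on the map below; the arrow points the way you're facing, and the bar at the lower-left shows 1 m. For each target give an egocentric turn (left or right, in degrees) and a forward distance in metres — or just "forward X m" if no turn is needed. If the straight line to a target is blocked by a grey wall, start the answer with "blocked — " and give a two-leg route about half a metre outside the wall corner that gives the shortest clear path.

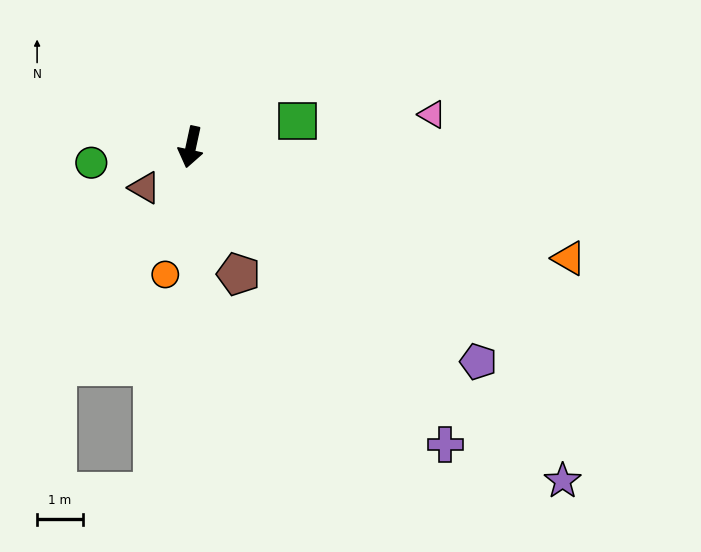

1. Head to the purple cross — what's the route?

turn left 53°, forward 8.5 m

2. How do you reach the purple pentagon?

turn left 65°, forward 7.8 m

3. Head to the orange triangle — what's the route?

turn left 86°, forward 8.6 m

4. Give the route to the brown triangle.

turn right 37°, forward 1.3 m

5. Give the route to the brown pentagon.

turn left 33°, forward 3.0 m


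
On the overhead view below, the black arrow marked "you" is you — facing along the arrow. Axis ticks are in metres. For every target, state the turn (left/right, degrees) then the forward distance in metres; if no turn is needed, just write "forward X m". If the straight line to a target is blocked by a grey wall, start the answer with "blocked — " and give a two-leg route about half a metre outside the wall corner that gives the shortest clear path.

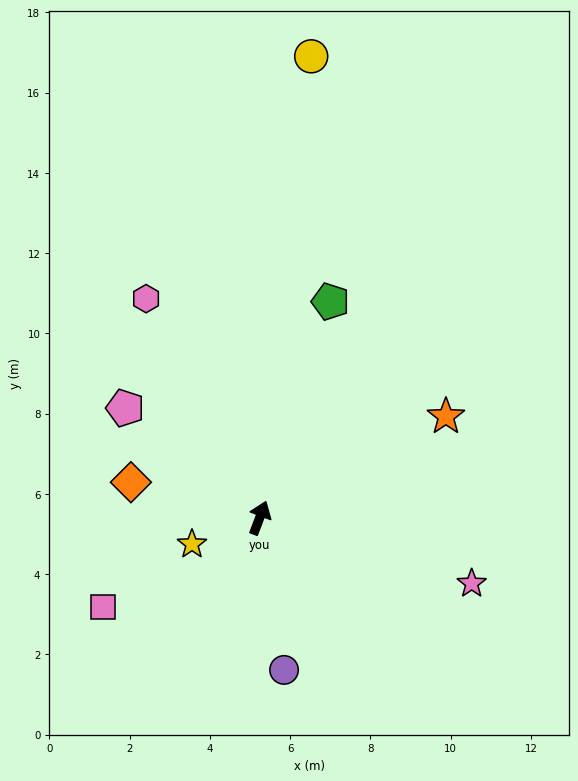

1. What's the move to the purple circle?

turn right 150°, forward 3.8 m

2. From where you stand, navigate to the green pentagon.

turn left 3°, forward 5.7 m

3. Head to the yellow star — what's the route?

turn left 132°, forward 1.8 m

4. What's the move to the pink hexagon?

turn left 48°, forward 6.2 m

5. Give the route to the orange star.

turn right 41°, forward 5.3 m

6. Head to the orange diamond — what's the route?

turn left 95°, forward 3.3 m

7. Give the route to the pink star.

turn right 86°, forward 5.5 m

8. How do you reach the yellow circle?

turn left 14°, forward 11.6 m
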